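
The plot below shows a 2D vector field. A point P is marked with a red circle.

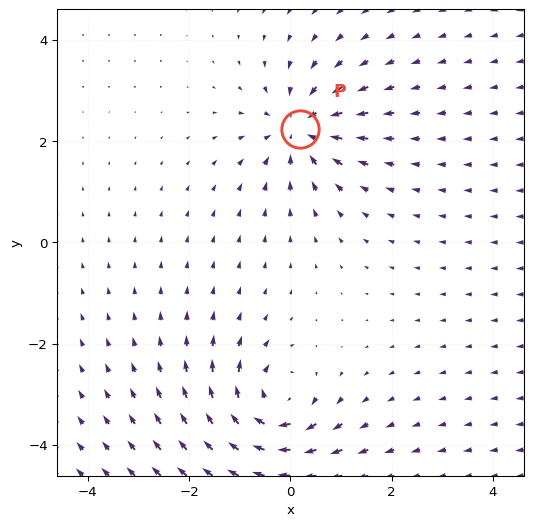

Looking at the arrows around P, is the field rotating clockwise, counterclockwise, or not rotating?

not rotating

Near P at (0.2, 2.2) the arrows show no circulation. The curl there is ≈0.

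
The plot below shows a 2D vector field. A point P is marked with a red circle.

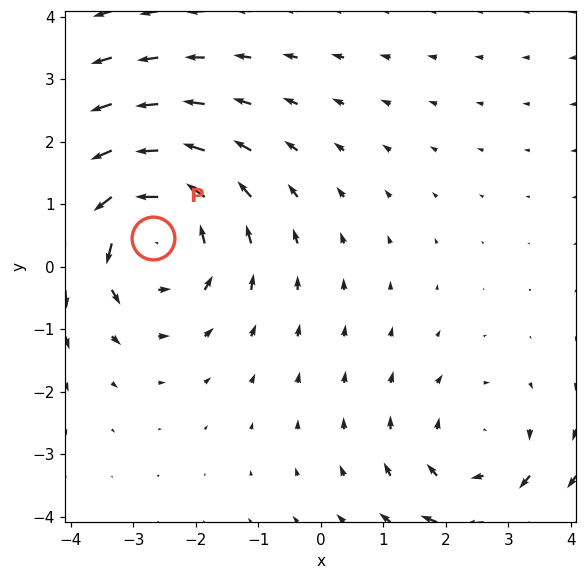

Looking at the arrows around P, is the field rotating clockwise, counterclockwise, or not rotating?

counterclockwise

Near P at (-2.7, 0.5) the arrows circulate counterclockwise. The curl (z-component) there is about +4; positive curl means counterclockwise rotation.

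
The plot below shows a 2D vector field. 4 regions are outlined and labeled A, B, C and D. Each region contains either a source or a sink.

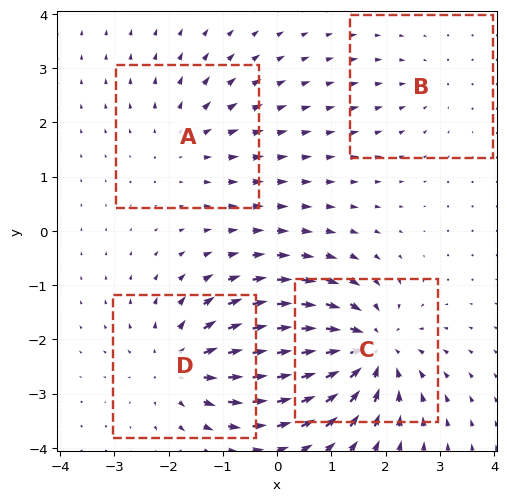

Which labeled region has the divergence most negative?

C

Divergence at each region's feature centre — A: about +3, B: about -2, C: about -7, D: about +5. Region C is most negative.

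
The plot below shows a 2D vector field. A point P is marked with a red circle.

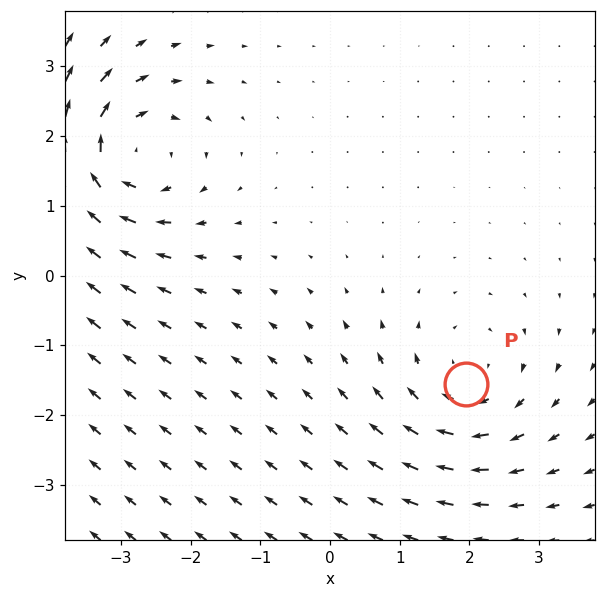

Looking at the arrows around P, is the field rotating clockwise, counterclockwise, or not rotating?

Near P at (1.9, -1.6) the arrows circulate clockwise. The curl (z-component) there is about -3; negative curl means clockwise rotation.

clockwise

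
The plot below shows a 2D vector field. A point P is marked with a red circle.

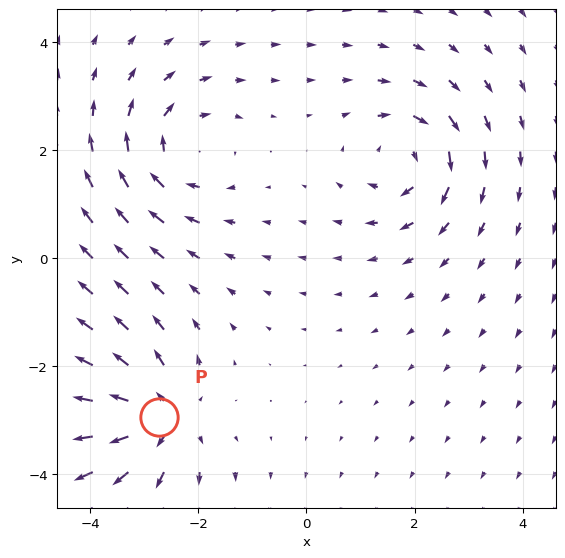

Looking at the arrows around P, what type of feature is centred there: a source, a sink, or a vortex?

At P (-2.7, -2.9) the arrows spread outward. Divergence about +5, curl ≈0 — positive divergence with near-zero curl is a source.

source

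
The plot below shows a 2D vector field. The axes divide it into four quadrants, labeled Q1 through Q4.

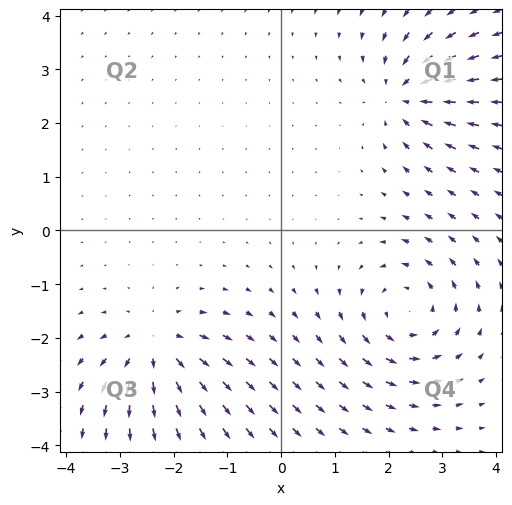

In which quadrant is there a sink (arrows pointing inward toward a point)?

The sink sits at approximately (2.3, 2.5), which lies in quadrant Q1. The divergence there is about -6, negative as expected for a sink.

Q1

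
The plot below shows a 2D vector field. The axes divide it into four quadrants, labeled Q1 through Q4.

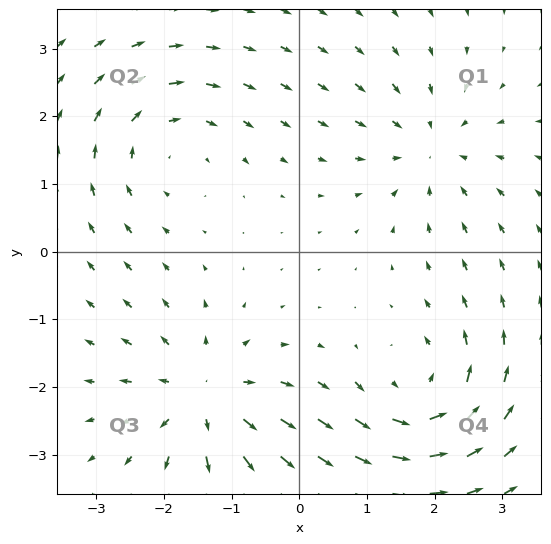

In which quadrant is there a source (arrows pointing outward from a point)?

Q3

The source sits at approximately (-1.4, -2.2), which lies in quadrant Q3. The divergence there is about +4, positive as expected for a source.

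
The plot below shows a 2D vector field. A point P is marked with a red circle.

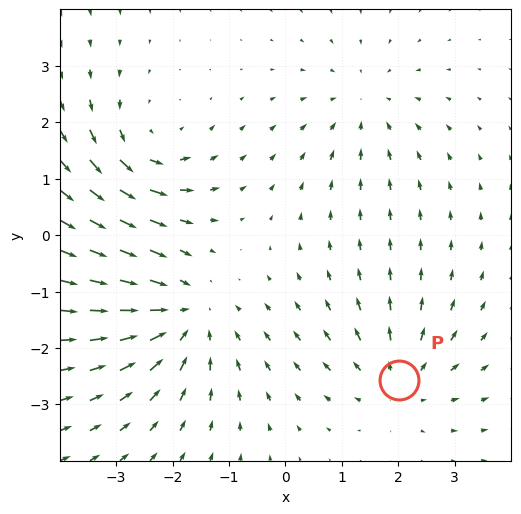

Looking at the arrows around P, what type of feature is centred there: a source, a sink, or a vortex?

At P (2.0, -2.6) the arrows spread outward. Divergence about +3, curl ≈0 — positive divergence with near-zero curl is a source.

source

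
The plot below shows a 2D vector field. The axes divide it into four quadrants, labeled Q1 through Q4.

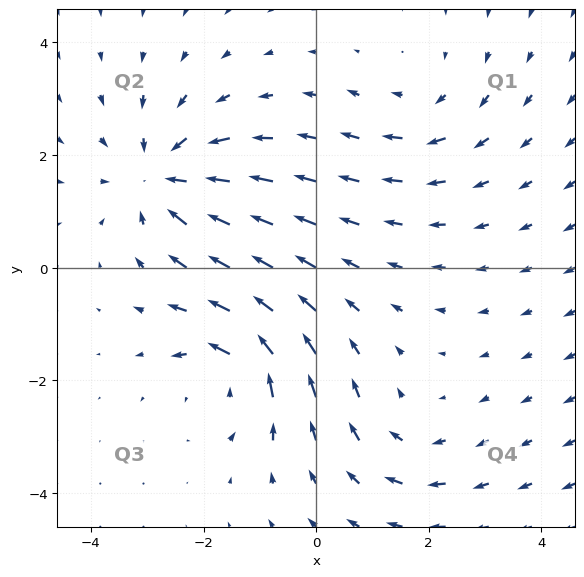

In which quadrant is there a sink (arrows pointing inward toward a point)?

The sink sits at approximately (-2.7, 1.6), which lies in quadrant Q2. The divergence there is about -5, negative as expected for a sink.

Q2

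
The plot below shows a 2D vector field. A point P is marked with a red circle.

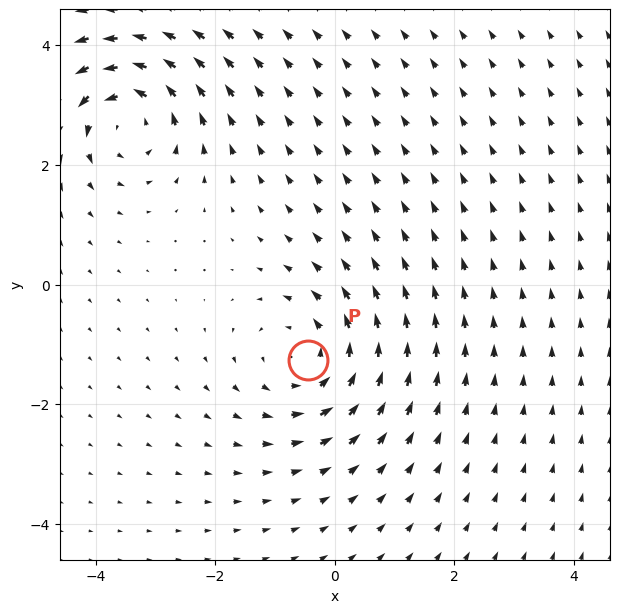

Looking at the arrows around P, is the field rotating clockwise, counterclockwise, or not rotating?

counterclockwise

Near P at (-0.4, -1.3) the arrows circulate counterclockwise. The curl (z-component) there is about +4; positive curl means counterclockwise rotation.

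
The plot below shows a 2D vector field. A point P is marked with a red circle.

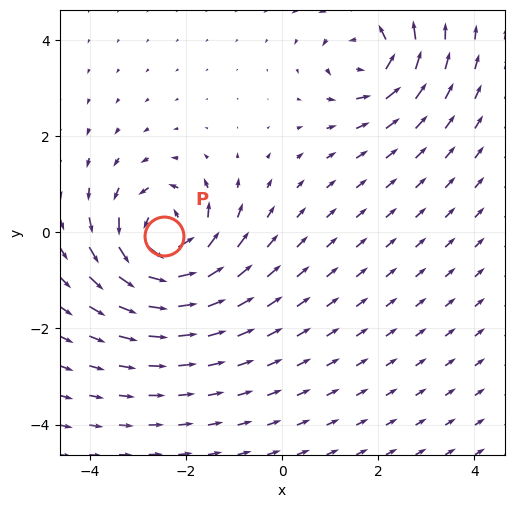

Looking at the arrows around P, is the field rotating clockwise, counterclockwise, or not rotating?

counterclockwise

Near P at (-2.5, -0.1) the arrows circulate counterclockwise. The curl (z-component) there is about +5; positive curl means counterclockwise rotation.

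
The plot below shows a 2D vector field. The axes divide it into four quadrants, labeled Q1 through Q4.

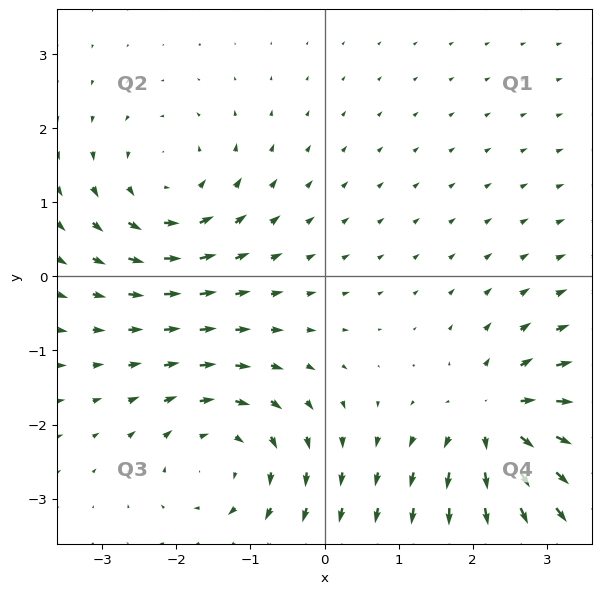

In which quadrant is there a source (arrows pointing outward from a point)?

Q4

The source sits at approximately (2.3, -1.9), which lies in quadrant Q4. The divergence there is about +4, positive as expected for a source.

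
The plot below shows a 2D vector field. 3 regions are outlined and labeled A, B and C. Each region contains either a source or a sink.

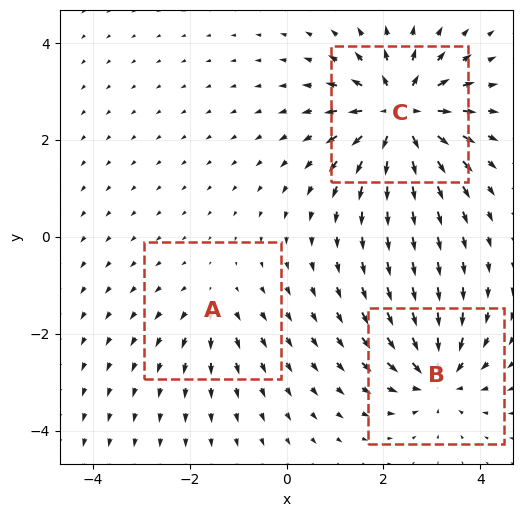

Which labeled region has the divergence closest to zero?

A

Divergence at each region's feature centre — A: about +2, B: about -4, C: about +6. Region A is closest to zero.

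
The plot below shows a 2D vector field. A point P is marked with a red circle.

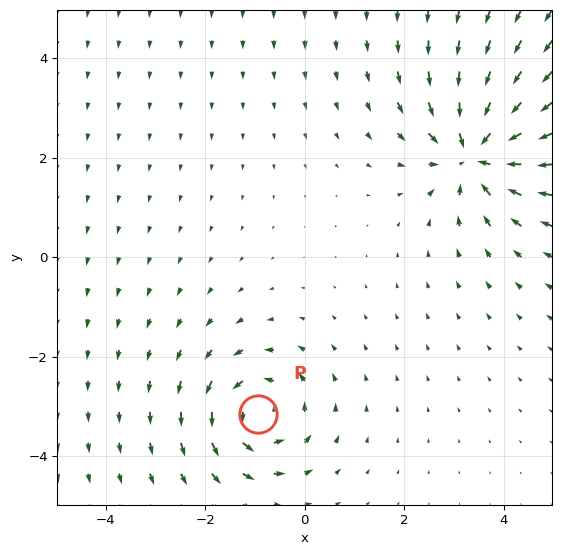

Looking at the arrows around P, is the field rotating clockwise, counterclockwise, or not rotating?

Near P at (-0.9, -3.1) the arrows circulate counterclockwise. The curl (z-component) there is about +4; positive curl means counterclockwise rotation.

counterclockwise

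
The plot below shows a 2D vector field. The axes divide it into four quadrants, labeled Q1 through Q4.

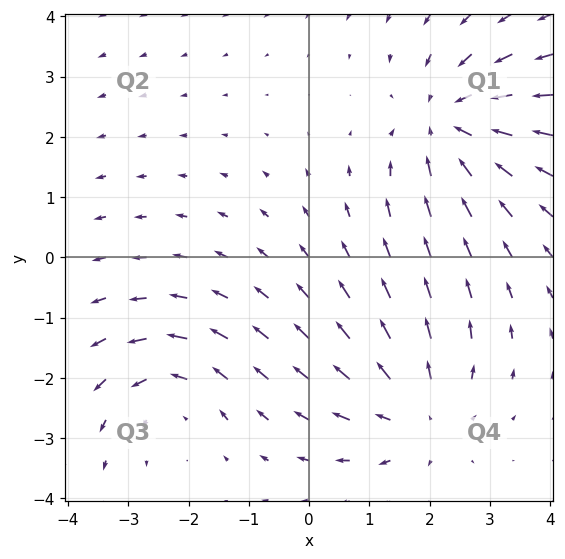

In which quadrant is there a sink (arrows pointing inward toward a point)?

Q1

The sink sits at approximately (2.3, 2.2), which lies in quadrant Q1. The divergence there is about -4, negative as expected for a sink.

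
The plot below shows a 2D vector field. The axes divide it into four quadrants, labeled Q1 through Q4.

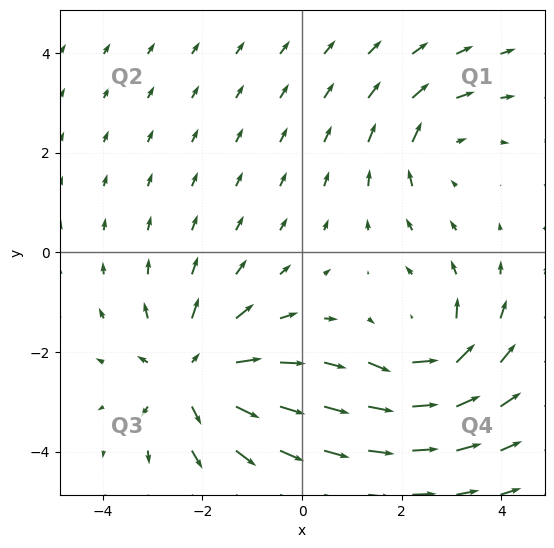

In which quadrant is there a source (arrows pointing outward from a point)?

Q3

The source sits at approximately (-2.2, -2.5), which lies in quadrant Q3. The divergence there is about +5, positive as expected for a source.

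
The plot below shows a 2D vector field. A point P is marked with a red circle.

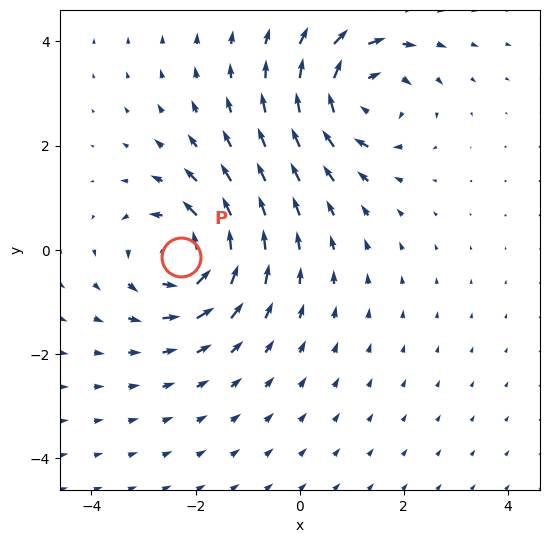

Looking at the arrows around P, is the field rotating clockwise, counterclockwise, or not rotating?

counterclockwise

Near P at (-2.3, -0.1) the arrows circulate counterclockwise. The curl (z-component) there is about +6; positive curl means counterclockwise rotation.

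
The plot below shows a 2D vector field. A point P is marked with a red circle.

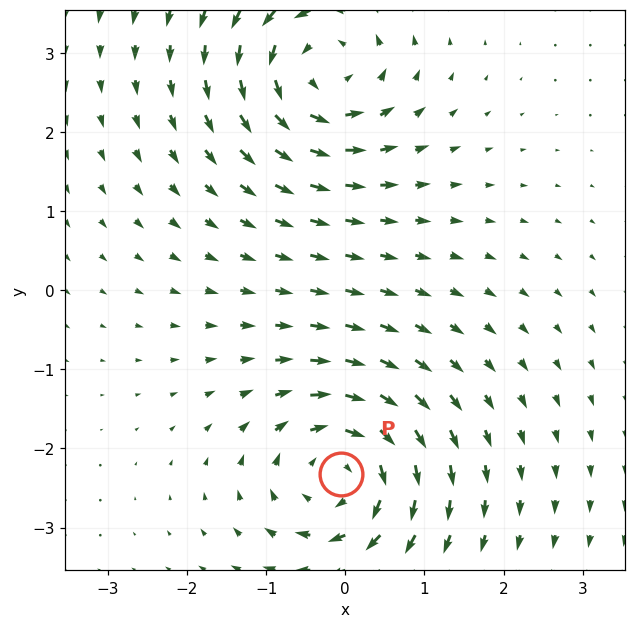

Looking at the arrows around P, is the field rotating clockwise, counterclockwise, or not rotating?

clockwise

Near P at (-0.1, -2.3) the arrows circulate clockwise. The curl (z-component) there is about -6; negative curl means clockwise rotation.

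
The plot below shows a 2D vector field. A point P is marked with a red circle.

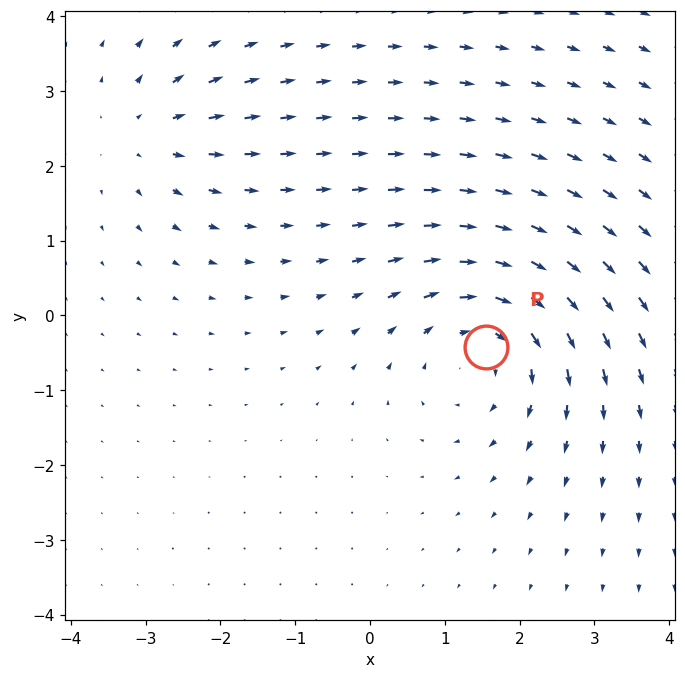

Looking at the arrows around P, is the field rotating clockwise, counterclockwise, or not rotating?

Near P at (1.5, -0.4) the arrows circulate clockwise. The curl (z-component) there is about -4; negative curl means clockwise rotation.

clockwise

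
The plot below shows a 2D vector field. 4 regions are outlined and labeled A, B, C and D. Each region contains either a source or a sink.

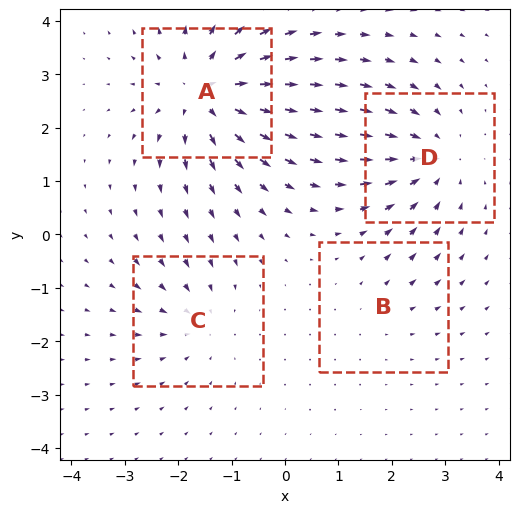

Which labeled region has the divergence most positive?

Divergence at each region's feature centre — A: about +7, B: about +2, C: about -3, D: about -5. Region A is most positive.

A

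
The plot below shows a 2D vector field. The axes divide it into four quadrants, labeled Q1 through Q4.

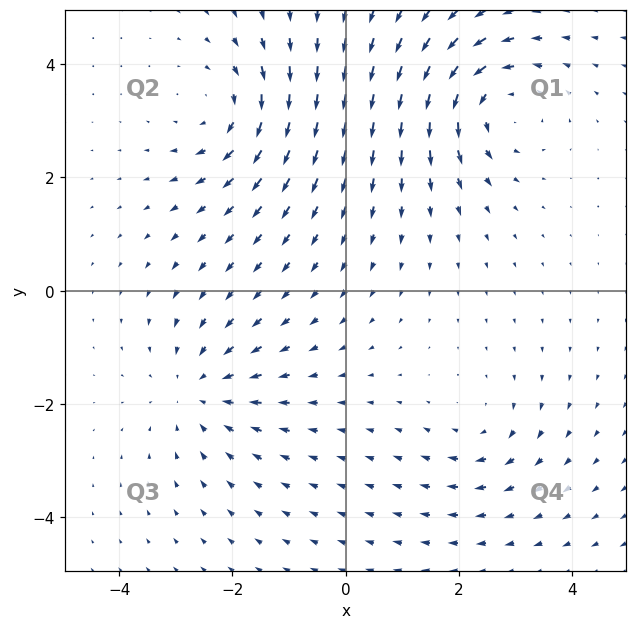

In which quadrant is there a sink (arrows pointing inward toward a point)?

Q3

The sink sits at approximately (-2.6, -1.7), which lies in quadrant Q3. The divergence there is about -4, negative as expected for a sink.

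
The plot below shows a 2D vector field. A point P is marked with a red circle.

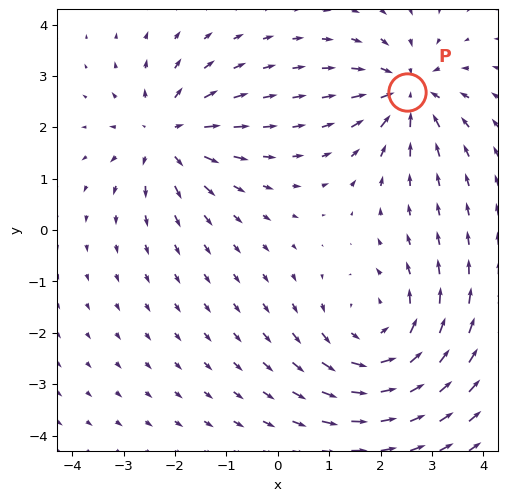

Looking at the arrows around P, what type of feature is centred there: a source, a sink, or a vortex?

sink

At P (2.5, 2.7) the arrows converge inward. Divergence about -4, curl ≈0 — negative divergence with near-zero curl is a sink.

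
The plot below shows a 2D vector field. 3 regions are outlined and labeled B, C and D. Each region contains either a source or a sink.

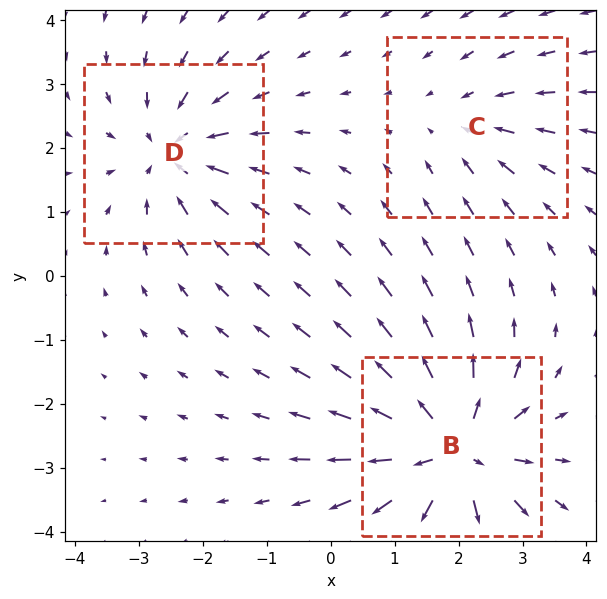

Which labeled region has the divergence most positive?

B

Divergence at each region's feature centre — B: about +5, C: about -2, D: about -3. Region B is most positive.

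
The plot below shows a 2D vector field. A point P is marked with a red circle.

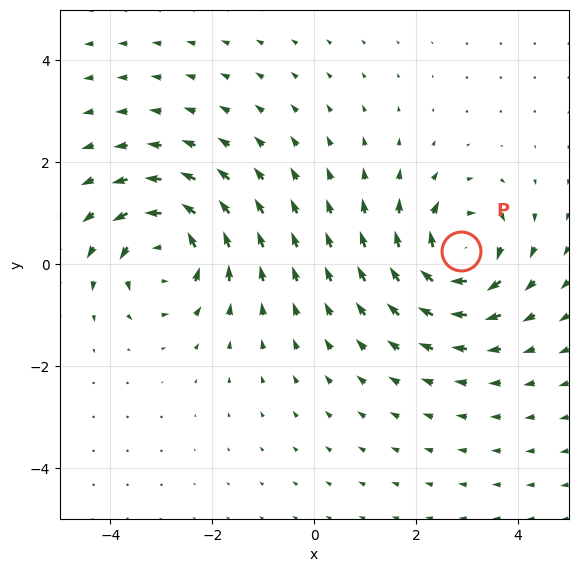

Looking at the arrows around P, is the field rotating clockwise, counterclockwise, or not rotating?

clockwise

Near P at (2.9, 0.2) the arrows circulate clockwise. The curl (z-component) there is about -6; negative curl means clockwise rotation.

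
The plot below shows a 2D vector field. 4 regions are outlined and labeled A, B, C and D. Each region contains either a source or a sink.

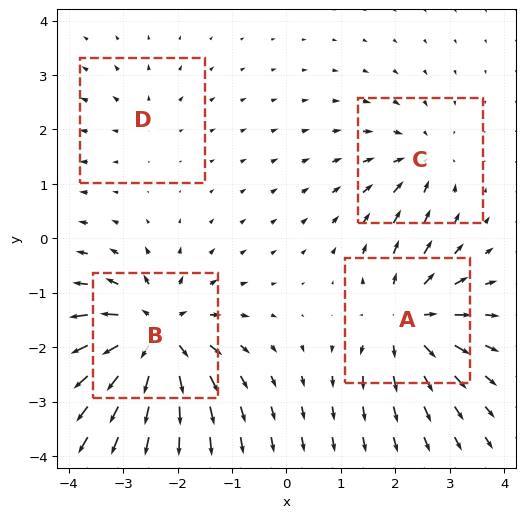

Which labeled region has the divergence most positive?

B

Divergence at each region's feature centre — A: about +6, B: about +8, C: about -4, D: about +2. Region B is most positive.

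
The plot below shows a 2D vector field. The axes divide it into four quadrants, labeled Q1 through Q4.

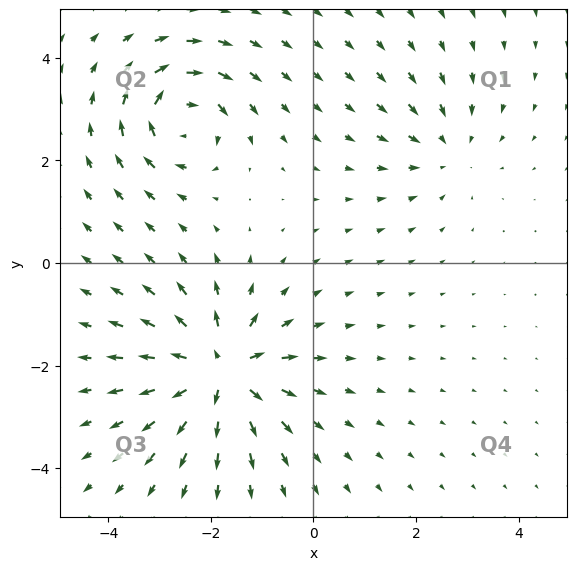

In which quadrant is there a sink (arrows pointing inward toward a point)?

Q1

The sink sits at approximately (2.6, 2.2), which lies in quadrant Q1. The divergence there is about -2, negative as expected for a sink.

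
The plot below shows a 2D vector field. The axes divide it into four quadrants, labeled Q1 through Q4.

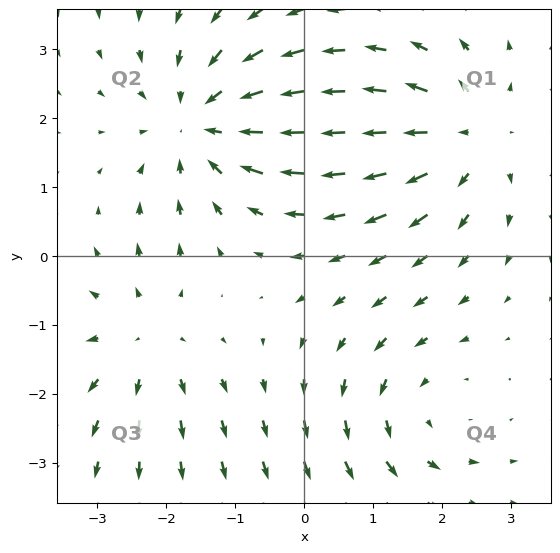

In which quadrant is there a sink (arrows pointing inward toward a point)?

The sink sits at approximately (-1.5, 1.9), which lies in quadrant Q2. The divergence there is about -4, negative as expected for a sink.

Q2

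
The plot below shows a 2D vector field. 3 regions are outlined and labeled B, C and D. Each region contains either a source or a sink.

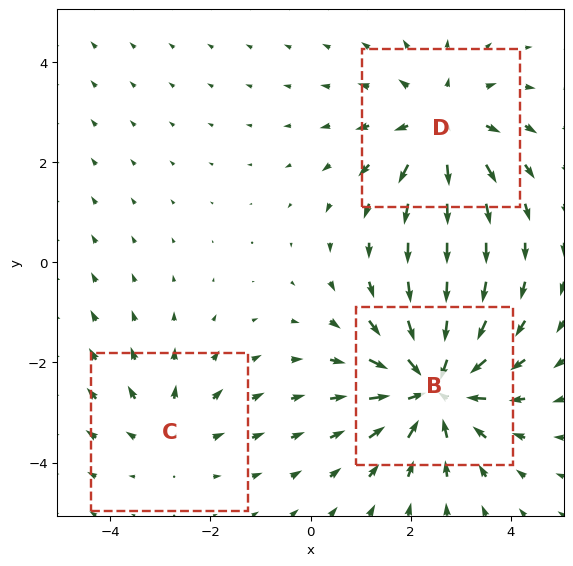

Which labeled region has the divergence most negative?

Divergence at each region's feature centre — B: about -4, C: about +2, D: about +3. Region B is most negative.

B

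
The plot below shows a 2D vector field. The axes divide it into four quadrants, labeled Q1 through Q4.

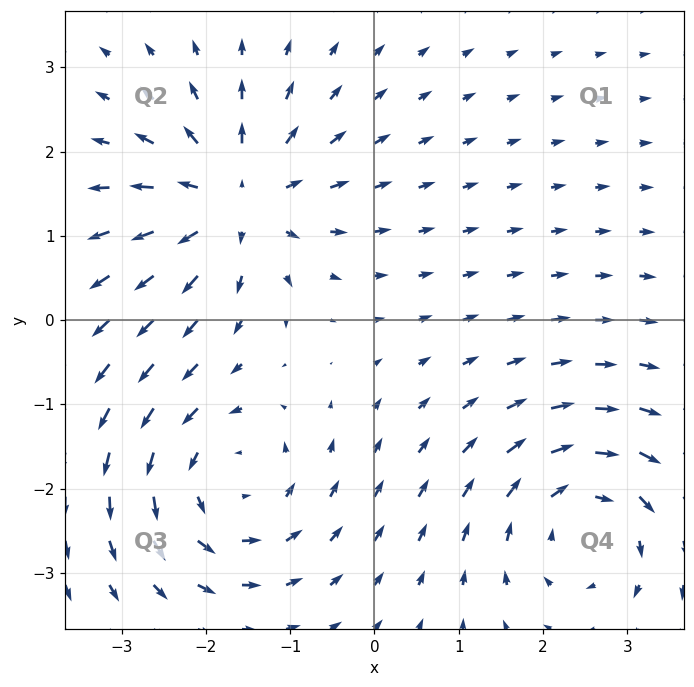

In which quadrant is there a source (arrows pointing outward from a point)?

The source sits at approximately (-1.6, 1.4), which lies in quadrant Q2. The divergence there is about +5, positive as expected for a source.

Q2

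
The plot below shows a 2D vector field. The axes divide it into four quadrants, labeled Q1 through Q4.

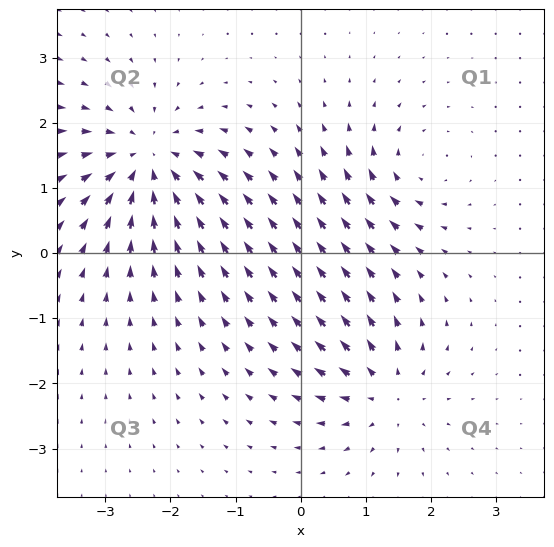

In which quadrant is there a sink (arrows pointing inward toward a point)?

Q2

The sink sits at approximately (-2.3, 1.4), which lies in quadrant Q2. The divergence there is about -6, negative as expected for a sink.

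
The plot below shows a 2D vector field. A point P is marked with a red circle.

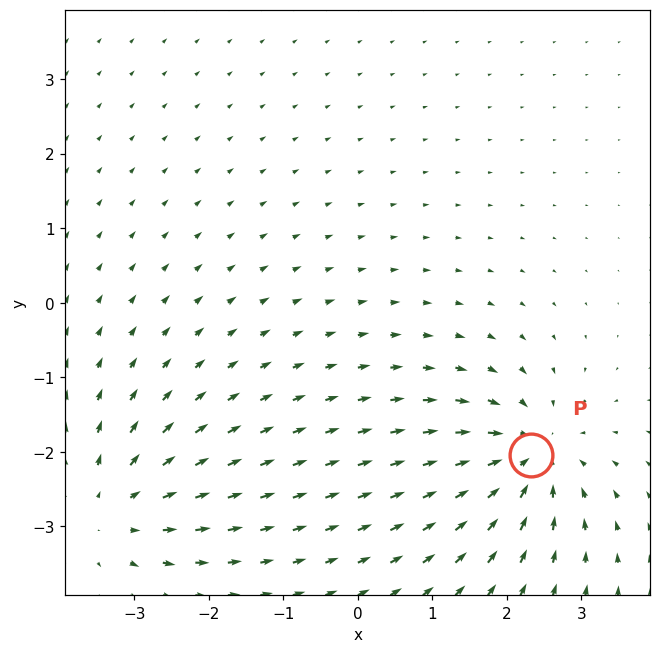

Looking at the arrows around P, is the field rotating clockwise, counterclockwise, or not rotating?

not rotating

Near P at (2.3, -2.0) the arrows show no circulation. The curl there is ≈0.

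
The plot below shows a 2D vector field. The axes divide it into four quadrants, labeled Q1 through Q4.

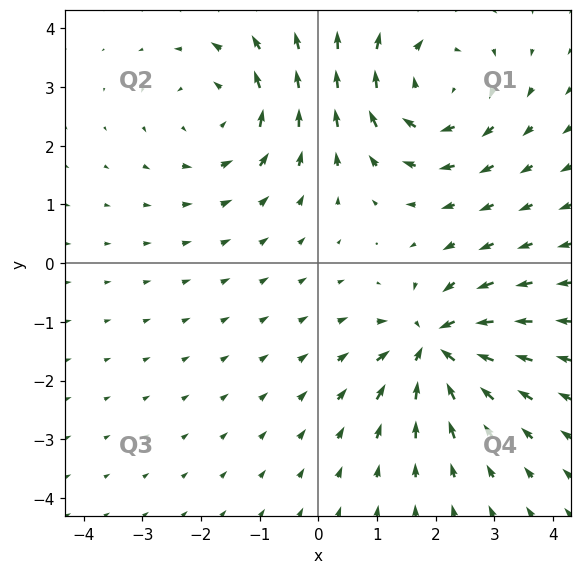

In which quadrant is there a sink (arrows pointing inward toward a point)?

The sink sits at approximately (2.0, -1.4), which lies in quadrant Q4. The divergence there is about -6, negative as expected for a sink.

Q4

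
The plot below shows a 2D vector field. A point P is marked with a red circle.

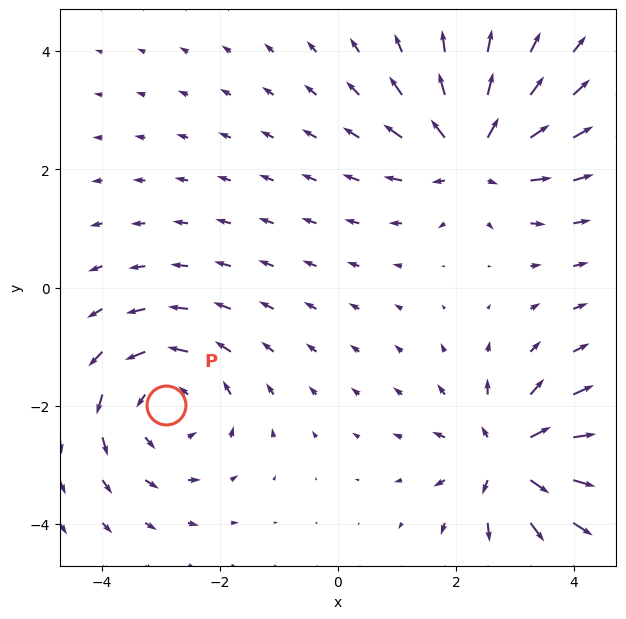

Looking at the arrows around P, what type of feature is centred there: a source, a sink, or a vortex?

vortex

At P (-2.9, -2.0) the arrows circulate counterclockwise. Divergence ≈0, curl about +4 — near-zero divergence with nonzero curl is a vortex.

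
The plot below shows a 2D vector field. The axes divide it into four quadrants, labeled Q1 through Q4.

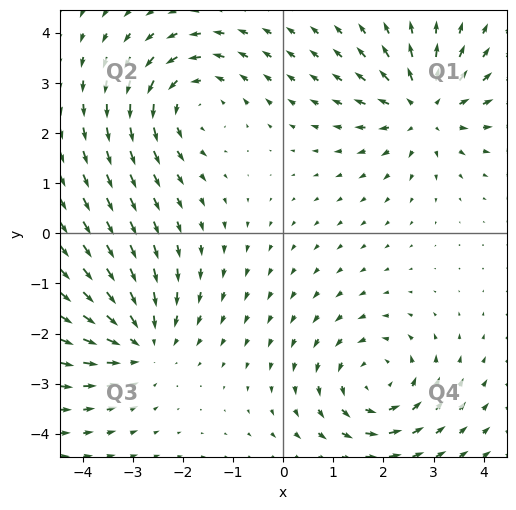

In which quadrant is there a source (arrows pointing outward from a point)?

Q1

The source sits at approximately (2.8, 2.5), which lies in quadrant Q1. The divergence there is about +5, positive as expected for a source.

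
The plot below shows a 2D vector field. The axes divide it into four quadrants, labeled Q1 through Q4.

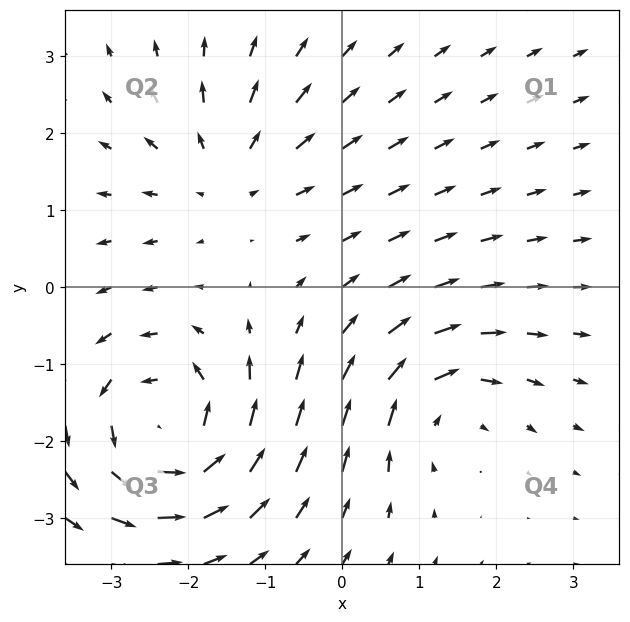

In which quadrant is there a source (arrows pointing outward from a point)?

The source sits at approximately (-1.5, 1.5), which lies in quadrant Q2. The divergence there is about +3, positive as expected for a source.

Q2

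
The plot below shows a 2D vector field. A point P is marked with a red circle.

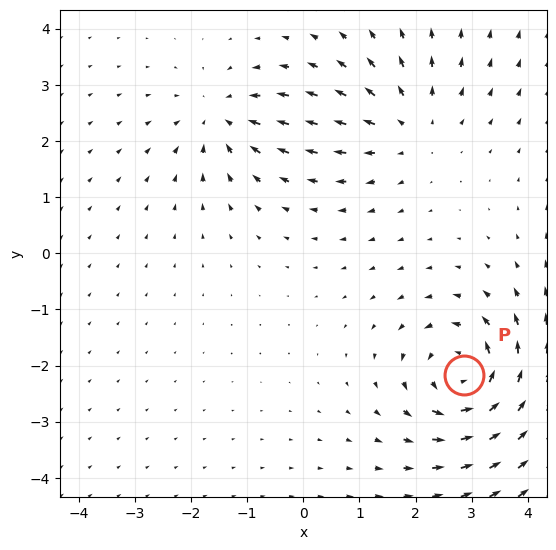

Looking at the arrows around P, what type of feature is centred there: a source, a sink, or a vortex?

vortex

At P (2.9, -2.2) the arrows circulate counterclockwise. Divergence ≈0, curl about +5 — near-zero divergence with nonzero curl is a vortex.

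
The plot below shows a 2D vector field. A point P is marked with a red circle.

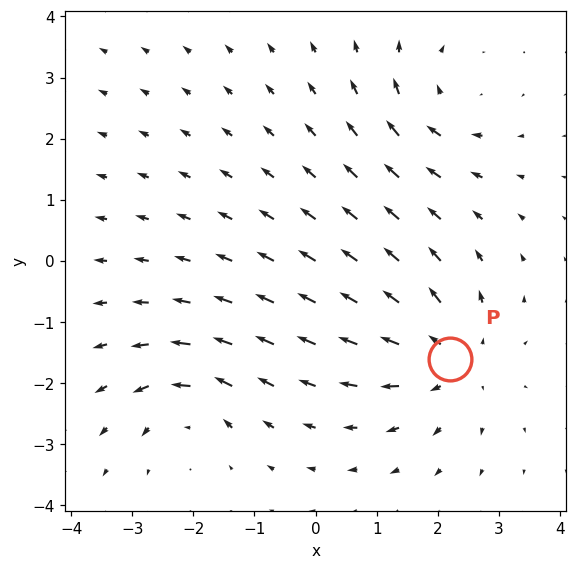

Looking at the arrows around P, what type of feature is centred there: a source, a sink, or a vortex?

At P (2.2, -1.6) the arrows spread outward. Divergence about +4, curl ≈0 — positive divergence with near-zero curl is a source.

source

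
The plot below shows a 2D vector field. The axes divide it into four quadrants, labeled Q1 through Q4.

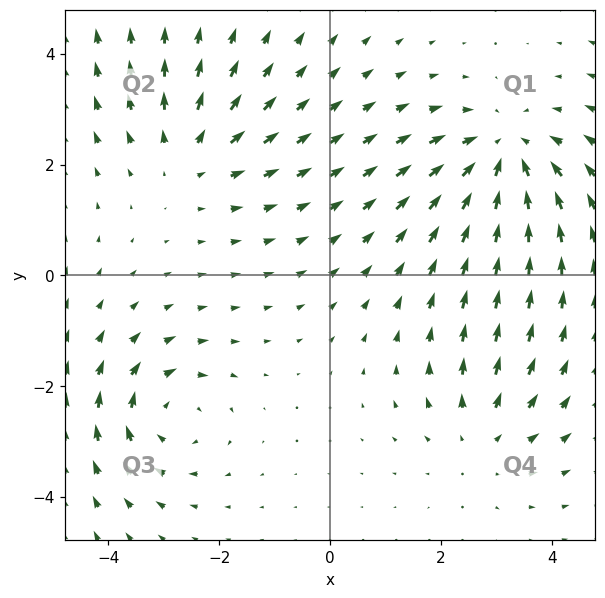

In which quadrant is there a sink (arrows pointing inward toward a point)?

The sink sits at approximately (3.1, 2.2), which lies in quadrant Q1. The divergence there is about -4, negative as expected for a sink.

Q1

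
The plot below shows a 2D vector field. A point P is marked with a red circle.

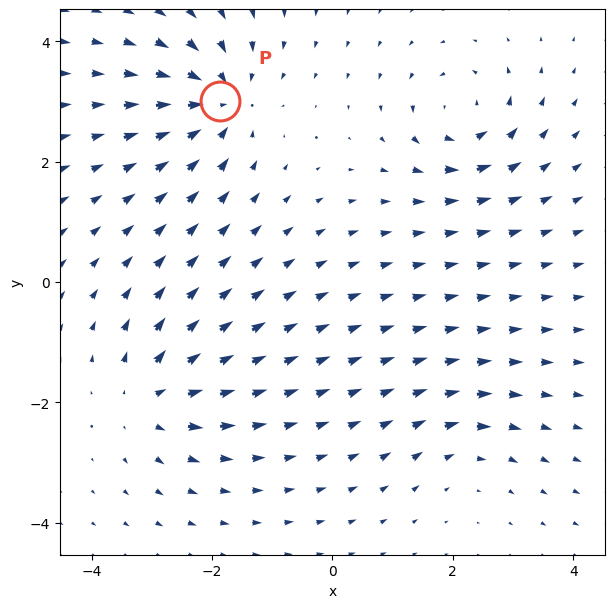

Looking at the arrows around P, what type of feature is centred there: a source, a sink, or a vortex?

At P (-1.9, 3.0) the arrows converge inward. Divergence about -6, curl ≈0 — negative divergence with near-zero curl is a sink.

sink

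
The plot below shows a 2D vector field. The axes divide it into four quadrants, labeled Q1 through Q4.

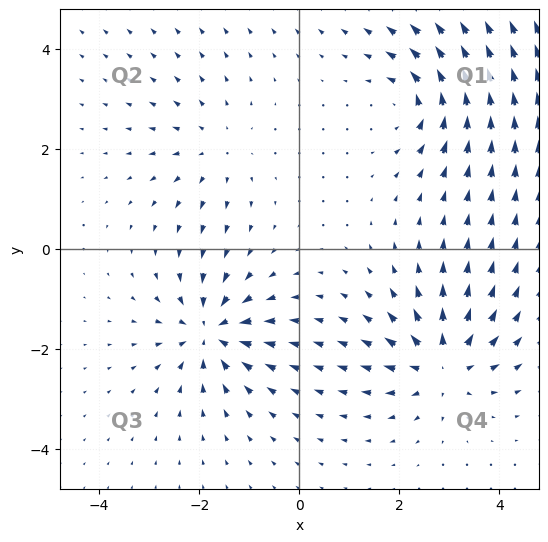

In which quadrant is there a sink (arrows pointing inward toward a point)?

Q3

The sink sits at approximately (-1.8, -1.7), which lies in quadrant Q3. The divergence there is about -5, negative as expected for a sink.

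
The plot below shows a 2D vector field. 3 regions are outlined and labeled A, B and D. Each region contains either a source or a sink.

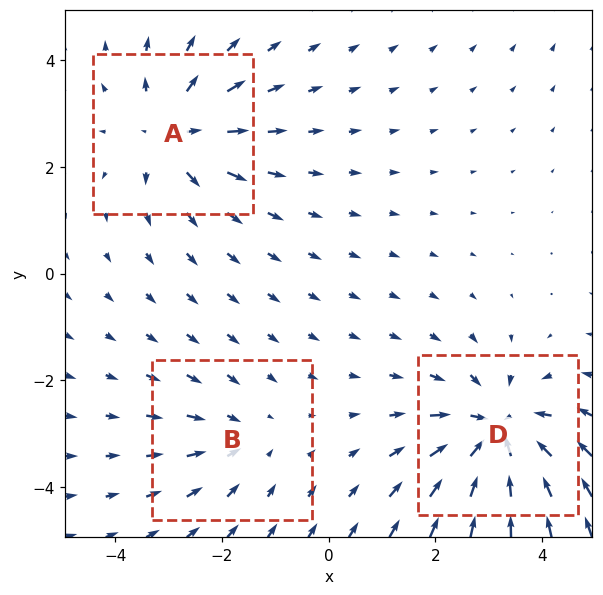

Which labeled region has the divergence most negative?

Divergence at each region's feature centre — A: about +4, B: about -2, D: about -5. Region D is most negative.

D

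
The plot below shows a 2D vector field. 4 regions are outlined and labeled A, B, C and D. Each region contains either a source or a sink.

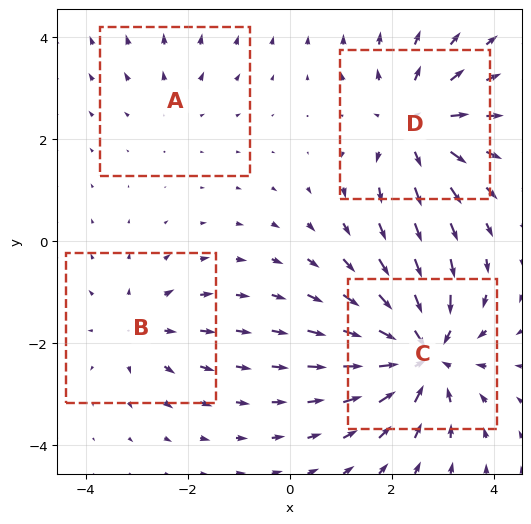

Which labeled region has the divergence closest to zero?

A

Divergence at each region's feature centre — A: about +2, B: about +3, C: about -7, D: about +5. Region A is closest to zero.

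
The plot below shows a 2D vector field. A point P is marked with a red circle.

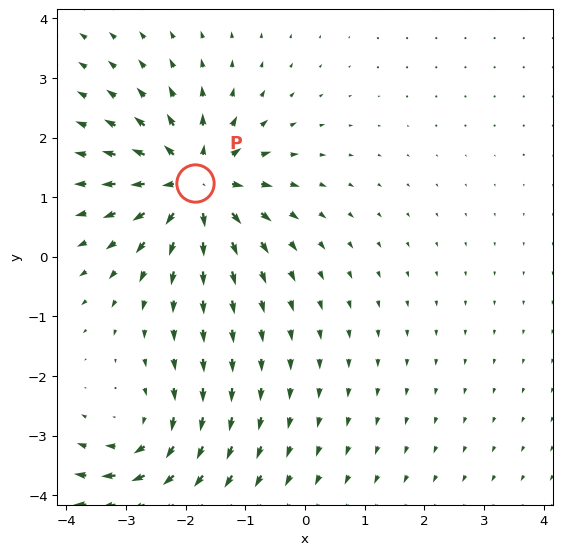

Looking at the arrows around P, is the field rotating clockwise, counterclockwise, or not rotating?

Near P at (-1.8, 1.2) the arrows show no circulation. The curl there is ≈0.

not rotating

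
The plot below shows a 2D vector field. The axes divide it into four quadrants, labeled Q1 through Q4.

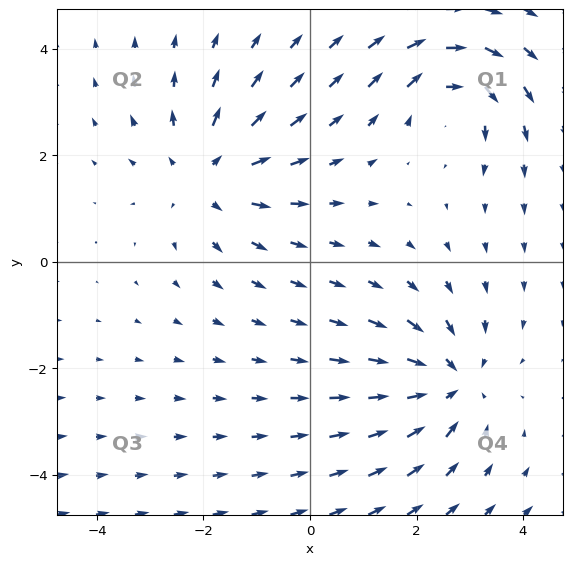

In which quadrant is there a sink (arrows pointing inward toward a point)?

The sink sits at approximately (2.6, -2.3), which lies in quadrant Q4. The divergence there is about -4, negative as expected for a sink.

Q4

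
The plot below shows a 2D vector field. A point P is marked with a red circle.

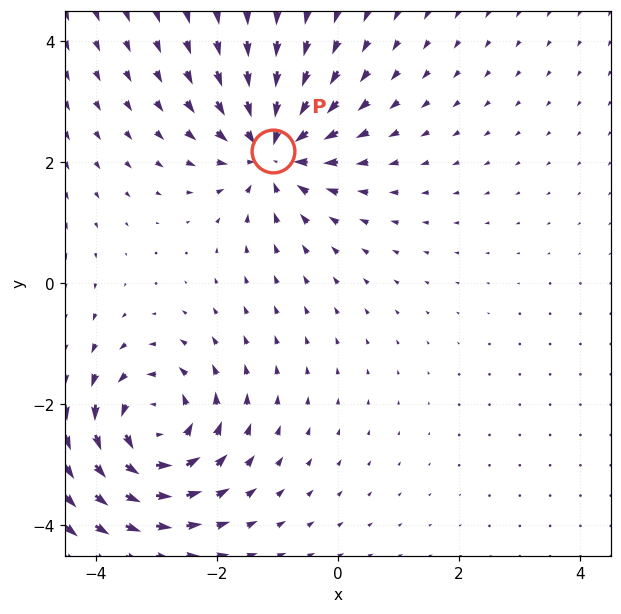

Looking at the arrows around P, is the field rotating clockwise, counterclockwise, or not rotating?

not rotating

Near P at (-1.1, 2.2) the arrows show no circulation. The curl there is ≈0.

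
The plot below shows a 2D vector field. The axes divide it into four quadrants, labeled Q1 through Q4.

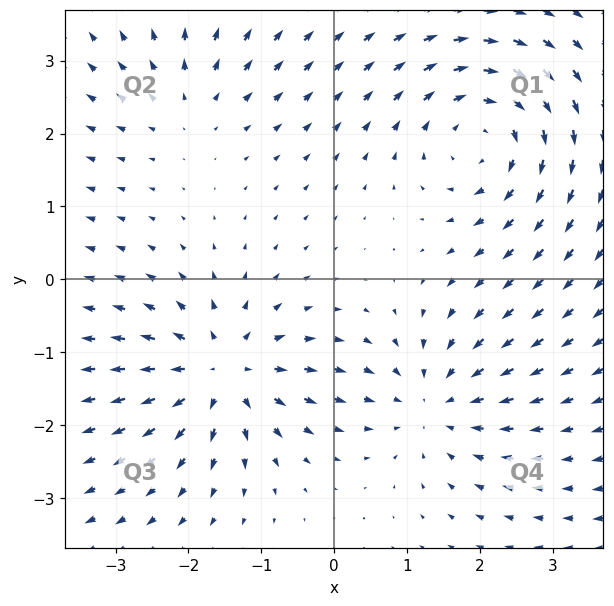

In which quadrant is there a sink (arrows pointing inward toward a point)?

The sink sits at approximately (1.4, -1.7), which lies in quadrant Q4. The divergence there is about -4, negative as expected for a sink.

Q4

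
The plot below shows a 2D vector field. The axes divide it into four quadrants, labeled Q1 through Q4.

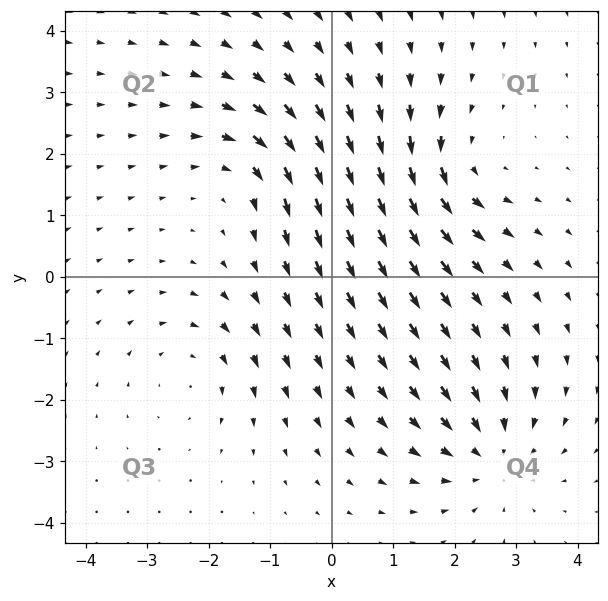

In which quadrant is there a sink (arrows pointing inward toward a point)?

The sink sits at approximately (2.6, -2.9), which lies in quadrant Q4. The divergence there is about -4, negative as expected for a sink.

Q4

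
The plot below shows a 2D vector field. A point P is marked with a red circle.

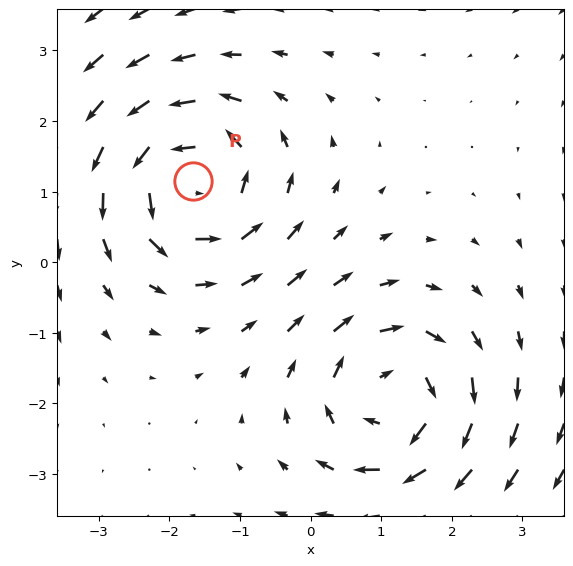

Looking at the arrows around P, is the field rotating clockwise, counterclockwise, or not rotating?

Near P at (-1.7, 1.1) the arrows circulate counterclockwise. The curl (z-component) there is about +4; positive curl means counterclockwise rotation.

counterclockwise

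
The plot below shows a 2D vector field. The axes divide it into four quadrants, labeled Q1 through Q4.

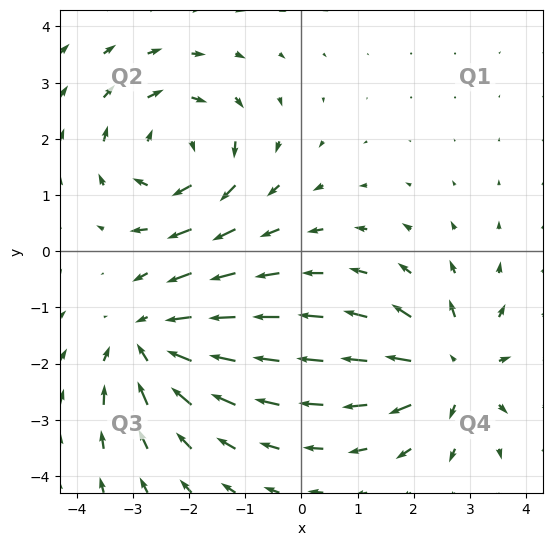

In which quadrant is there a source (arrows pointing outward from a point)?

Q4

The source sits at approximately (2.7, -2.1), which lies in quadrant Q4. The divergence there is about +4, positive as expected for a source.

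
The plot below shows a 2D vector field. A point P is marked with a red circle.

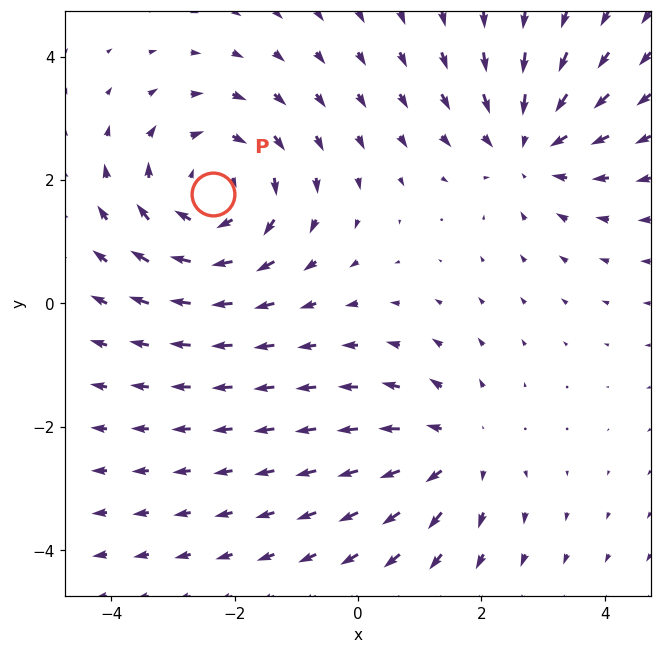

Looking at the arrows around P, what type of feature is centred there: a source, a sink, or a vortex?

vortex

At P (-2.3, 1.8) the arrows circulate clockwise. Divergence ≈0, curl about -4 — near-zero divergence with nonzero curl is a vortex.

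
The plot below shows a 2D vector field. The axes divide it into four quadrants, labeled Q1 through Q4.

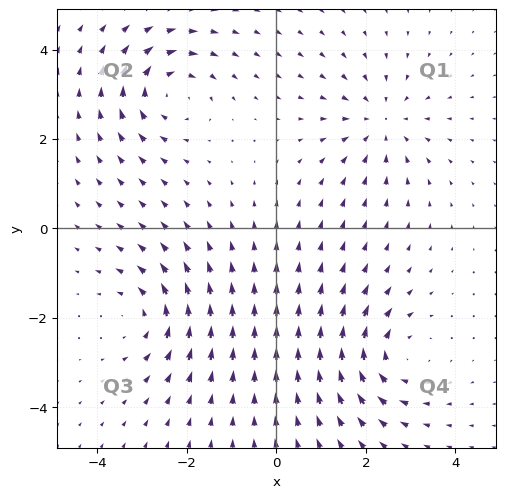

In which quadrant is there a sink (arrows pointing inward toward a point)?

Q1

The sink sits at approximately (2.3, 2.4), which lies in quadrant Q1. The divergence there is about -4, negative as expected for a sink.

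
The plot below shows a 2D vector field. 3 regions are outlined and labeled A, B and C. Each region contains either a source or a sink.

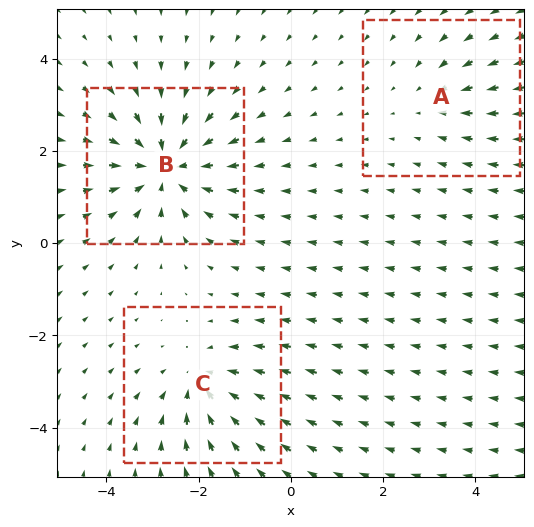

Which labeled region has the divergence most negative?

B

Divergence at each region's feature centre — A: about -2, B: about -5, C: about -3. Region B is most negative.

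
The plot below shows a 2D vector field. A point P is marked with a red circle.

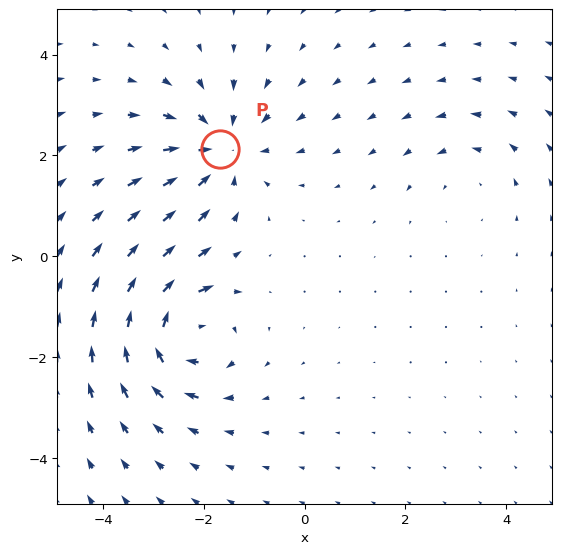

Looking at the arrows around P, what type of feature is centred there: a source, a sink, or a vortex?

At P (-1.7, 2.1) the arrows converge inward. Divergence about -5, curl ≈0 — negative divergence with near-zero curl is a sink.

sink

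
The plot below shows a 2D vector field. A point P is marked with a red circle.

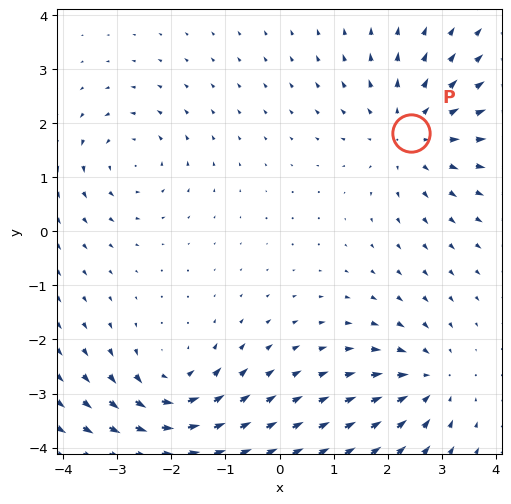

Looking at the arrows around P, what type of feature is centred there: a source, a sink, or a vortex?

source

At P (2.4, 1.8) the arrows spread outward. Divergence about +3, curl ≈0 — positive divergence with near-zero curl is a source.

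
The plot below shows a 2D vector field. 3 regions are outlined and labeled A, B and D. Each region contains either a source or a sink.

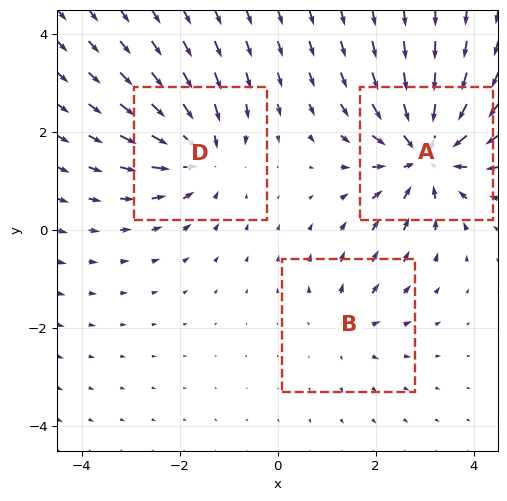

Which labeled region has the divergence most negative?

Divergence at each region's feature centre — A: about -5, B: about +2, D: about -4. Region A is most negative.

A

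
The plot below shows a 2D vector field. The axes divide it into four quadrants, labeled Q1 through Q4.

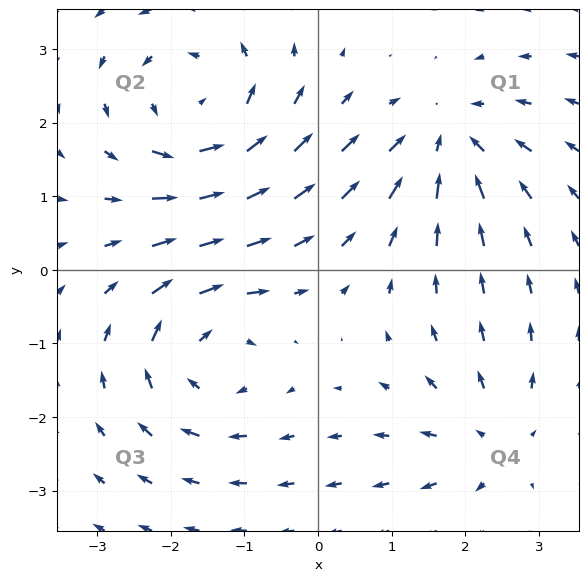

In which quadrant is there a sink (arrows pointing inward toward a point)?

Q1

The sink sits at approximately (1.8, 1.8), which lies in quadrant Q1. The divergence there is about -4, negative as expected for a sink.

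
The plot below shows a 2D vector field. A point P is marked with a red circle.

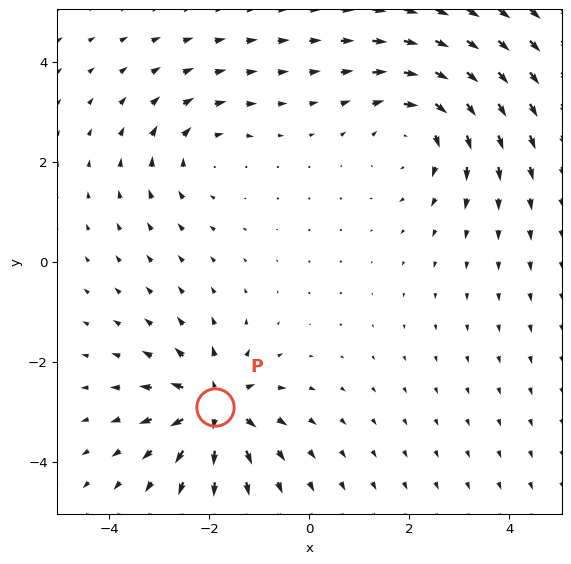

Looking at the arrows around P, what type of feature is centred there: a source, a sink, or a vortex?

source

At P (-1.9, -2.9) the arrows spread outward. Divergence about +6, curl ≈0 — positive divergence with near-zero curl is a source.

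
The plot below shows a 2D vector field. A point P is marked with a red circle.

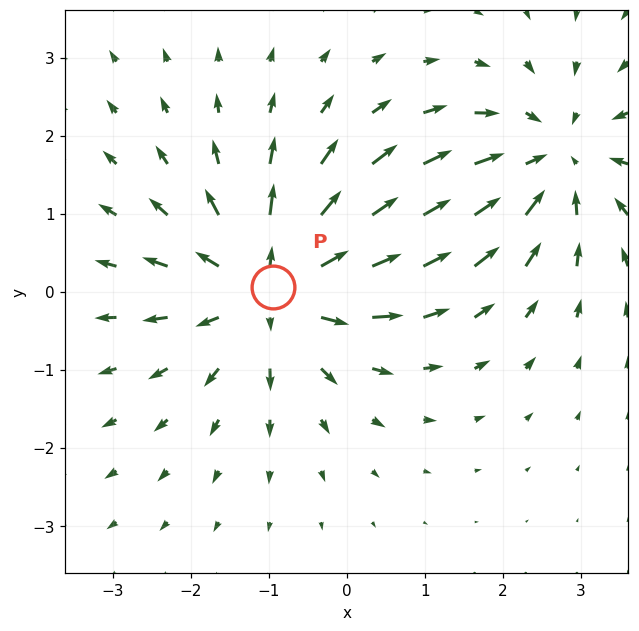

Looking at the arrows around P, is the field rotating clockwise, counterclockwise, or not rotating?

not rotating

Near P at (-0.9, 0.1) the arrows show no circulation. The curl there is ≈0.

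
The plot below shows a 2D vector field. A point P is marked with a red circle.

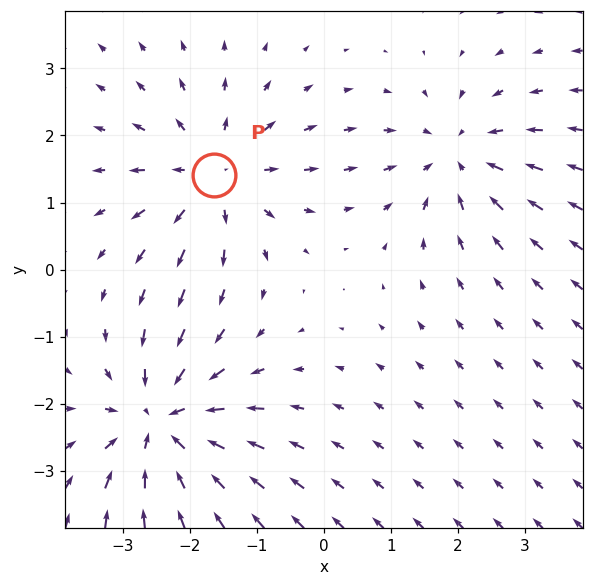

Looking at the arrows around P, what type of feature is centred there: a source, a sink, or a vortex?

At P (-1.6, 1.4) the arrows spread outward. Divergence about +3, curl ≈0 — positive divergence with near-zero curl is a source.

source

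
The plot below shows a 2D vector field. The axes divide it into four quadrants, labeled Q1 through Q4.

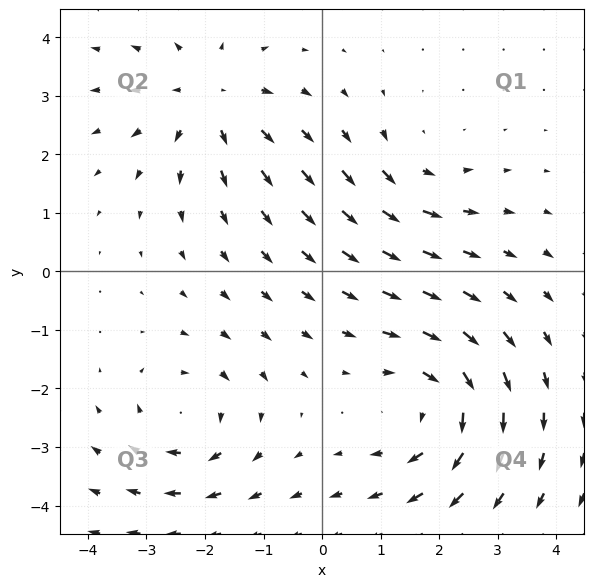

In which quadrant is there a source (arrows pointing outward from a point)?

The source sits at approximately (-1.9, 2.9), which lies in quadrant Q2. The divergence there is about +3, positive as expected for a source.

Q2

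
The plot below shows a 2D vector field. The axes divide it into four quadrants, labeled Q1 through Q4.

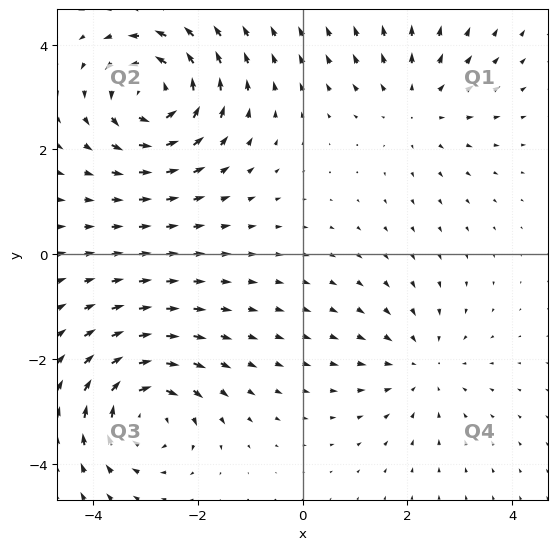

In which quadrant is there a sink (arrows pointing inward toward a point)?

Q4

The sink sits at approximately (2.3, -2.2), which lies in quadrant Q4. The divergence there is about -3, negative as expected for a sink.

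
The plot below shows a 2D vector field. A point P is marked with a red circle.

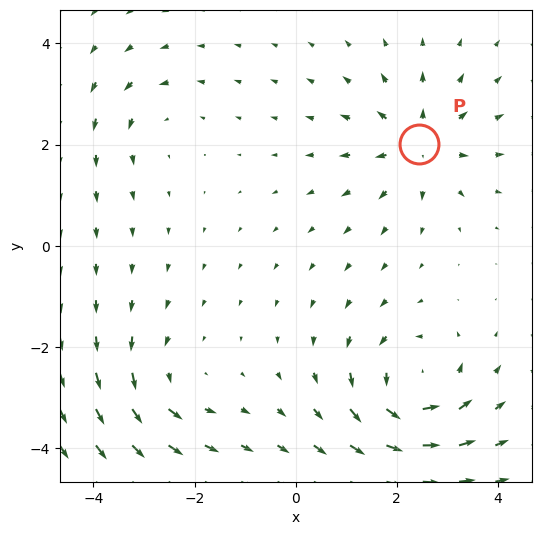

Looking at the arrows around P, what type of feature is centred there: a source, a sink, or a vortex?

source

At P (2.4, 2.0) the arrows spread outward. Divergence about +4, curl ≈0 — positive divergence with near-zero curl is a source.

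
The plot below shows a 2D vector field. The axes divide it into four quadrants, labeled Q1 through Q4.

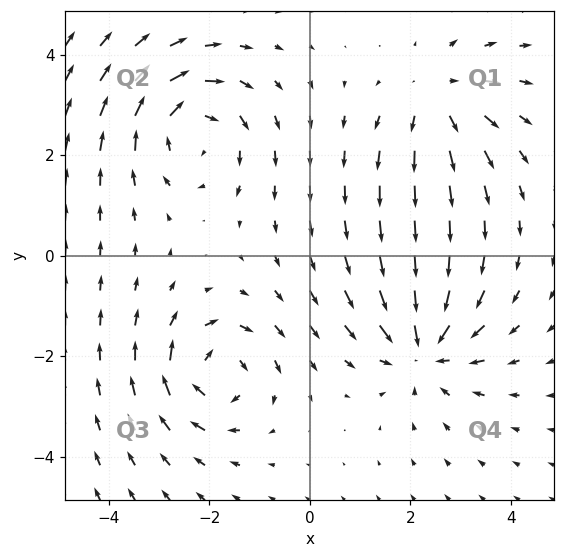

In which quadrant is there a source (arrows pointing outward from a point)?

The source sits at approximately (2.6, 3.1), which lies in quadrant Q1. The divergence there is about +4, positive as expected for a source.

Q1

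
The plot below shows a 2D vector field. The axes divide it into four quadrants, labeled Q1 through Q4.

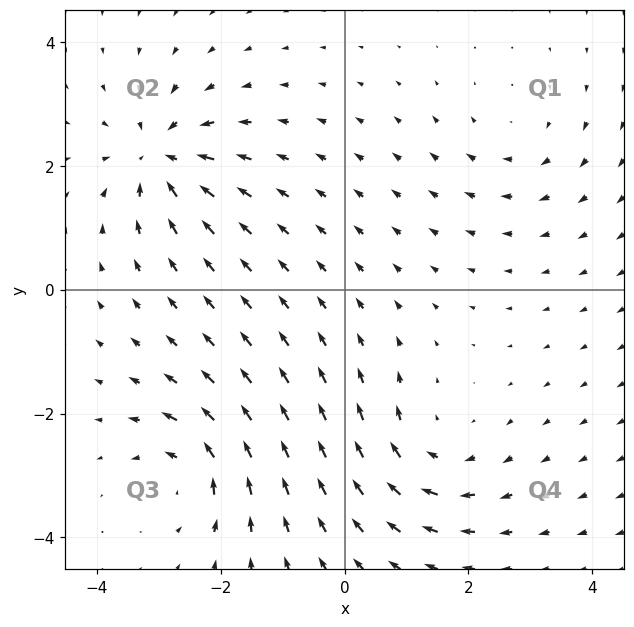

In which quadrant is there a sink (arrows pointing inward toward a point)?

Q2

The sink sits at approximately (-3.0, 2.2), which lies in quadrant Q2. The divergence there is about -6, negative as expected for a sink.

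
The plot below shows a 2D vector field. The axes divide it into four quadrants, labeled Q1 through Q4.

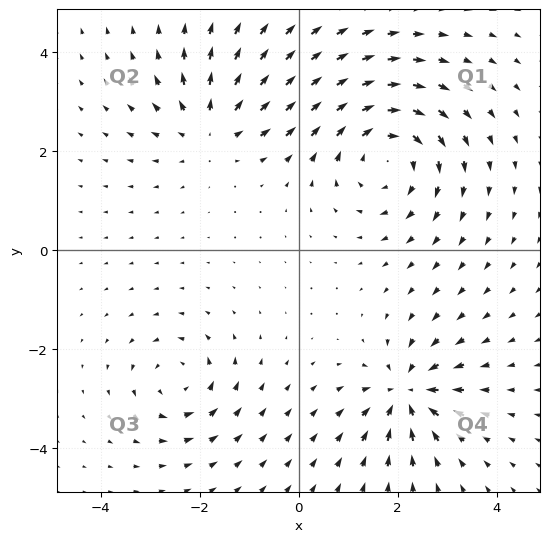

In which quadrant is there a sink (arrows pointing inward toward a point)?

Q4

The sink sits at approximately (2.2, -2.9), which lies in quadrant Q4. The divergence there is about -5, negative as expected for a sink.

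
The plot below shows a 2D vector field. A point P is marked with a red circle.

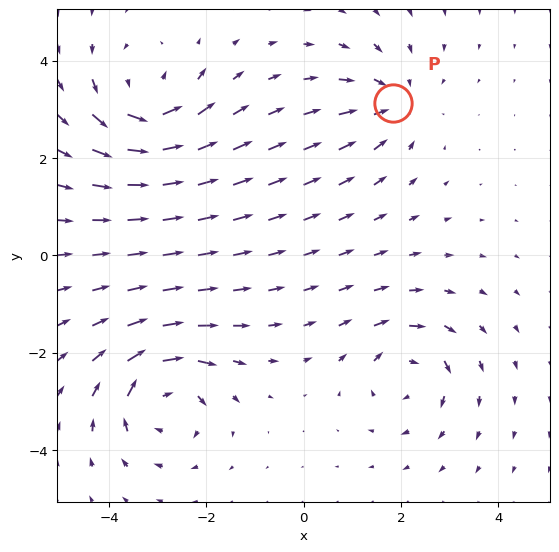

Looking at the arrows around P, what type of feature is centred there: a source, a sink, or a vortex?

sink

At P (1.8, 3.1) the arrows converge inward. Divergence about -3, curl ≈0 — negative divergence with near-zero curl is a sink.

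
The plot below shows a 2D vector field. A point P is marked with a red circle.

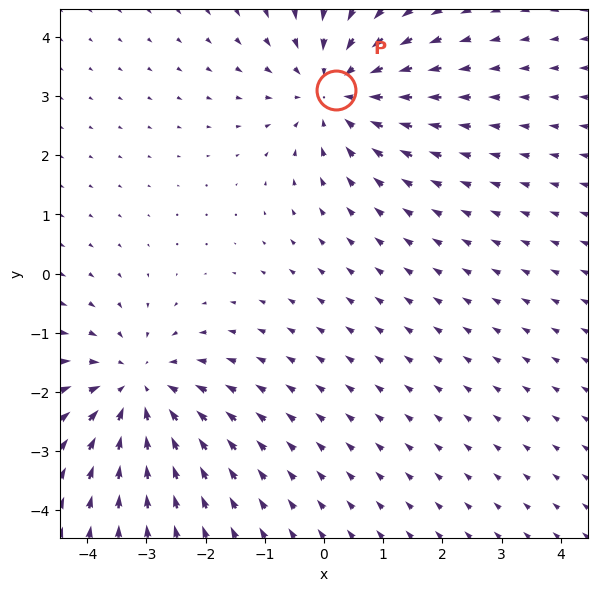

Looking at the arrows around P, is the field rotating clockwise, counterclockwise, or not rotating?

Near P at (0.2, 3.1) the arrows show no circulation. The curl there is ≈0.

not rotating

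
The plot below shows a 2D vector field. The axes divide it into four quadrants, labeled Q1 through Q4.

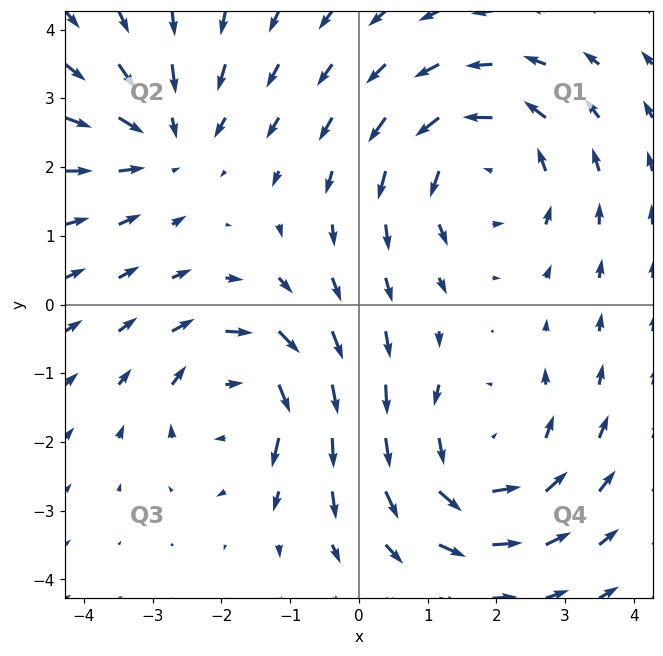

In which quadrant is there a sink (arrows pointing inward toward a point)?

Q2

The sink sits at approximately (-2.8, 2.4), which lies in quadrant Q2. The divergence there is about -3, negative as expected for a sink.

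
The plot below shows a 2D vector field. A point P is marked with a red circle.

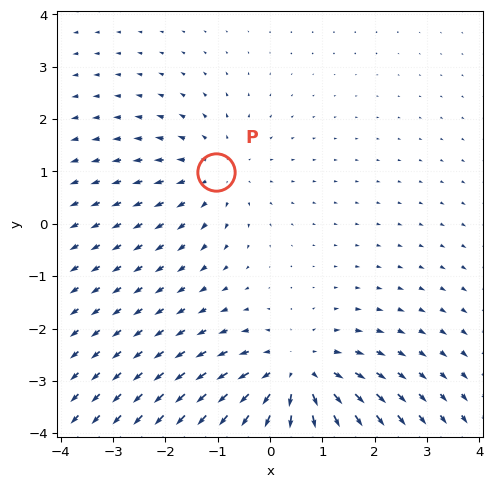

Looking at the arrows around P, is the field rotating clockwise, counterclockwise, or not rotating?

not rotating

Near P at (-1.0, 1.0) the arrows show no circulation. The curl there is ≈0.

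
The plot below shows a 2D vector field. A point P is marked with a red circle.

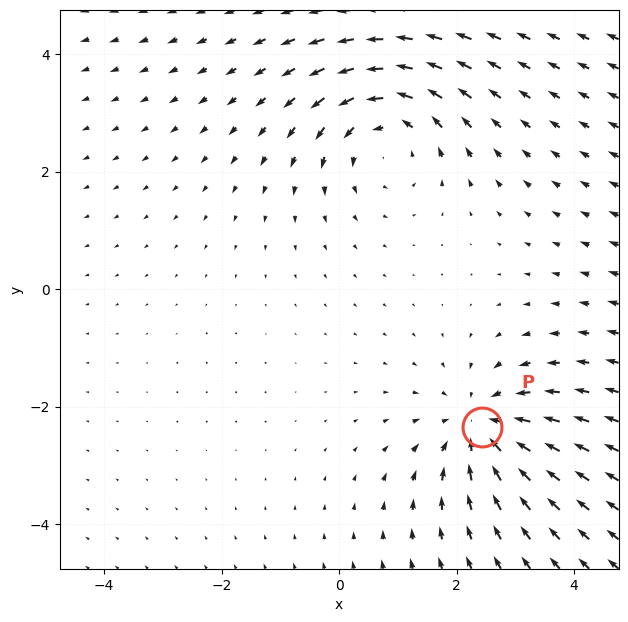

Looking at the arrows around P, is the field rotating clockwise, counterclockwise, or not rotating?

not rotating

Near P at (2.4, -2.3) the arrows show no circulation. The curl there is ≈0.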